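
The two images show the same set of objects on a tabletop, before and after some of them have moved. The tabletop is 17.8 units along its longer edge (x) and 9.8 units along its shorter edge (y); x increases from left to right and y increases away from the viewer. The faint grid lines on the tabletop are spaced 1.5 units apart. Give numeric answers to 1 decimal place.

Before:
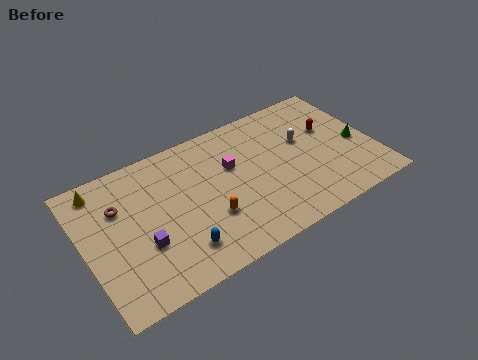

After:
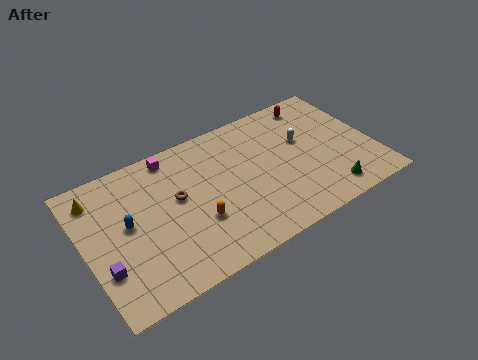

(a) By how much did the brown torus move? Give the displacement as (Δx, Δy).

(3.4, -1.1)

The brown torus was at about (2.3, 6.7) and moved to about (5.7, 5.6).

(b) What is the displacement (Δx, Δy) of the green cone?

(-2.3, -2.8)

The green cone was at about (16.8, 4.3) and moved to about (14.5, 1.5).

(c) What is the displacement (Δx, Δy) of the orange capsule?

(-0.7, 0.1)

The orange capsule was at about (7.3, 3.3) and moved to about (6.6, 3.4).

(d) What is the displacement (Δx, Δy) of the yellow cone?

(-0.3, -0.5)

The yellow cone was at about (1.4, 8.5) and moved to about (1.1, 8.0).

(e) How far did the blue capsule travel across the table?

4.2

The blue capsule moved from about (5.3, 2.1) to (2.6, 5.3), a distance of √(2.7² + 3.2²) ≈ 4.2.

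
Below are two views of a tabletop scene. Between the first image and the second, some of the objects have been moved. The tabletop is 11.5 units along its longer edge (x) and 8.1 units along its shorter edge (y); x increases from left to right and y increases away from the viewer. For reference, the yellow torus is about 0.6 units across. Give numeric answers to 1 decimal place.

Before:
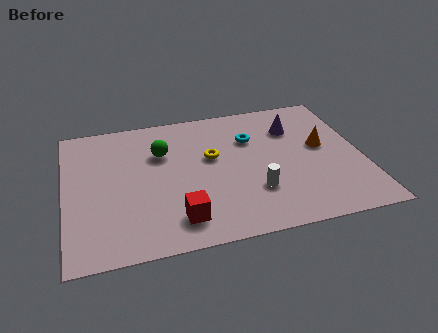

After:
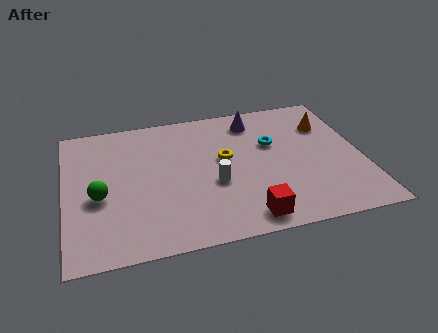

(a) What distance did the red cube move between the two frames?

2.6

The red cube was near (4.2, 1.5) before and (6.8, 1.0) after, so it travelled √(2.6² + 0.5²) ≈ 2.6 units.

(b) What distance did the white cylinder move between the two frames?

1.7

The white cylinder was near (7.2, 2.4) before and (5.7, 3.2) after, so it travelled √(1.5² + 0.8²) ≈ 1.7 units.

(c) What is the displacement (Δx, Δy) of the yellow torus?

(0.5, -0.2)

From the two frames, the yellow torus sits at roughly (5.7, 4.8) before and (6.2, 4.6) after.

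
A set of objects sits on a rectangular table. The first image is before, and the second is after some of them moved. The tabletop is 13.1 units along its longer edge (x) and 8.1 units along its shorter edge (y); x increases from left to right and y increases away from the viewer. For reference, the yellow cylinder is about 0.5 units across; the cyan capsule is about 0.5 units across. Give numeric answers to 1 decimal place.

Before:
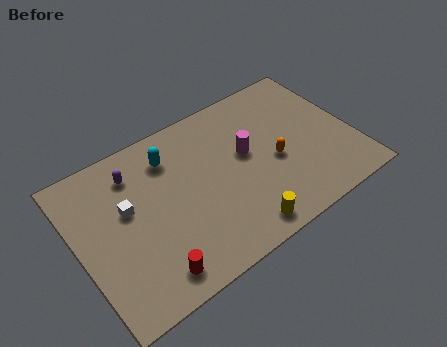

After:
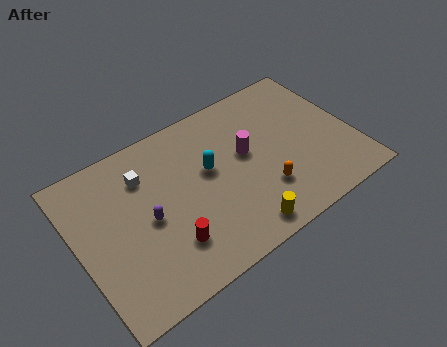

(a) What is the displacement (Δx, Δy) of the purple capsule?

(0.2, -2.6)

From the two frames, the purple capsule sits at roughly (3.0, 6.4) before and (3.2, 3.8) after.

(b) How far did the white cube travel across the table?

1.6

The white cube moved from about (2.4, 4.8) to (3.4, 6.0), a distance of √(1.0² + 1.2²) ≈ 1.6.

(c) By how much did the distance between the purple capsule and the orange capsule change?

-1.4

Before: roughly 6.9 units apart; after: 5.5. That's 1.4 units closer together.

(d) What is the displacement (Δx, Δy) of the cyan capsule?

(1.6, -1.6)

The cyan capsule was at about (4.7, 6.3) and moved to about (6.3, 4.7).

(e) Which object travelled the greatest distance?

the purple capsule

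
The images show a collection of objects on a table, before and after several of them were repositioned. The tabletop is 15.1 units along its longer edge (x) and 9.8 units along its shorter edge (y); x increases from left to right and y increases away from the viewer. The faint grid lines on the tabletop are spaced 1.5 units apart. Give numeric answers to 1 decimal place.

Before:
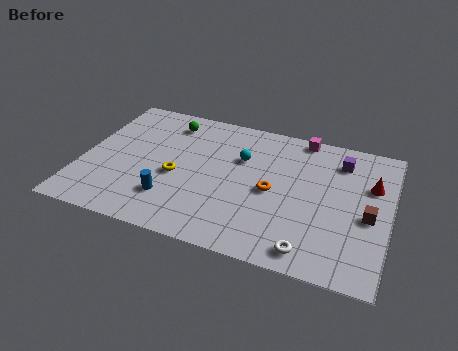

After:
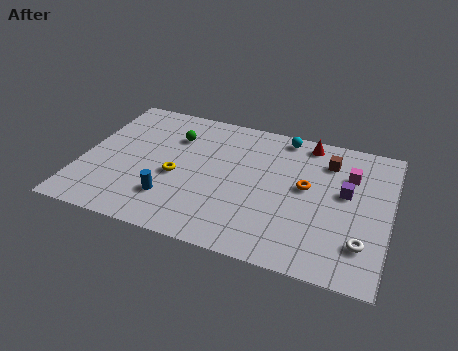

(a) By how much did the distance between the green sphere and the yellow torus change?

-1.1

Before: roughly 4.0 units apart; after: 2.9. That's 1.1 units closer together.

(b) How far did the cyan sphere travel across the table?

3.0

The cyan sphere moved from about (7.7, 6.5) to (9.6, 8.8), a distance of √(1.9² + 2.3²) ≈ 3.0.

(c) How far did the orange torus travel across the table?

1.8

The orange torus was near (9.4, 4.6) before and (11.0, 5.4) after, so it travelled √(1.6² + 0.8²) ≈ 1.8 units.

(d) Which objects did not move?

the yellow torus and the blue cylinder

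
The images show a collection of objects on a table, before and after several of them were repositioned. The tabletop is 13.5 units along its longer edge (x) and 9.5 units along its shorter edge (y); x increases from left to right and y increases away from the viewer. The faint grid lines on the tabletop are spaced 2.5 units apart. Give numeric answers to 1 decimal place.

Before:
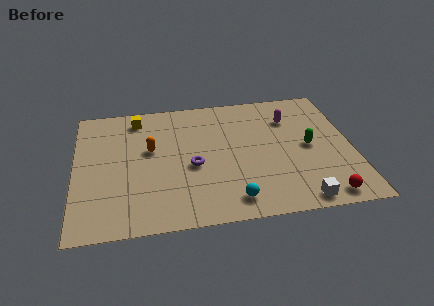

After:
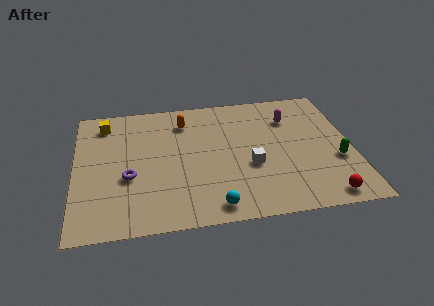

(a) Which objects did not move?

the red sphere and the magenta capsule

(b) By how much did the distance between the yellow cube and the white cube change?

-2.3

Before: roughly 10.5 units apart; after: 8.2. That's 2.3 units closer together.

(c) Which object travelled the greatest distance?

the white cube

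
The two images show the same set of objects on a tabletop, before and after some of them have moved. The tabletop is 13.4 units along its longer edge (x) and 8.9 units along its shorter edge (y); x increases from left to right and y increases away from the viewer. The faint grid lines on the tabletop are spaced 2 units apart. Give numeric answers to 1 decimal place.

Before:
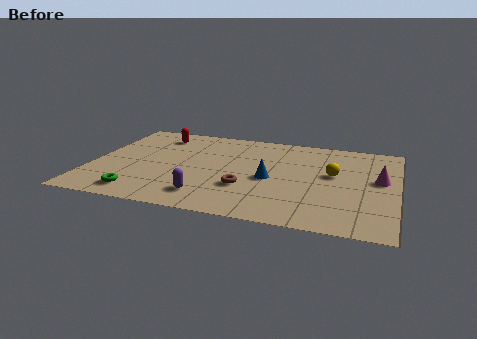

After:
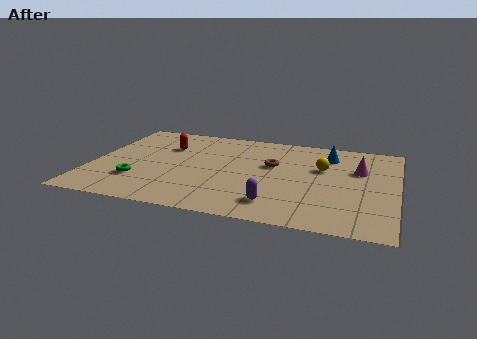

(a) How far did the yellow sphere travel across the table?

0.7

From (10.6, 5.1) to (10.1, 5.6), the yellow sphere covered √(0.5² + 0.5²) ≈ 0.7 units.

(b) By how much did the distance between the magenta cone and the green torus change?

-0.8

Before: roughly 10.9 units apart; after: 10.1. That's 0.8 units closer together.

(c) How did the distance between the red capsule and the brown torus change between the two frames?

-1.3

The distance was about 6.2 in the first image and 4.9 in the second, so they moved 1.3 units closer together.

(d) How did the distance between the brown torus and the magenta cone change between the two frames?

-2.3

Before: roughly 6.1 units apart; after: 3.8. That's 2.3 units closer together.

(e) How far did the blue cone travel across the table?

3.8

The blue cone moved from about (7.9, 4.0) to (10.3, 7.0), a distance of √(2.4² + 3.0²) ≈ 3.8.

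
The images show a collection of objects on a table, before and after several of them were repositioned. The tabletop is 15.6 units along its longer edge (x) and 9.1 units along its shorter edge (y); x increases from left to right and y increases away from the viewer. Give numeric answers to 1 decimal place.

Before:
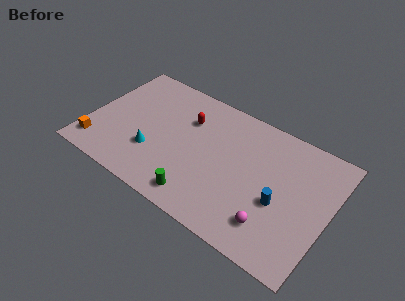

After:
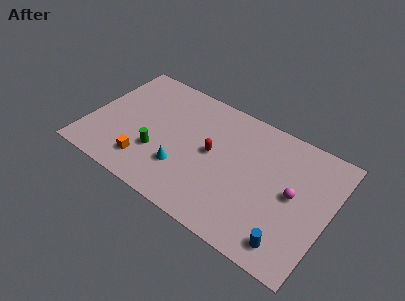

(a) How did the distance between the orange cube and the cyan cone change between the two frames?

-1.3

They were about 3.7 units apart before and 2.4 after — 1.3 units closer together.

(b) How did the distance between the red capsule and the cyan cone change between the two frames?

-1.3

They were about 3.9 units apart before and 2.6 after — 1.3 units closer together.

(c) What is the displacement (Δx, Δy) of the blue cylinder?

(1.0, -2.3)

The blue cylinder started near (12.6, 3.7) and ended near (13.6, 1.4).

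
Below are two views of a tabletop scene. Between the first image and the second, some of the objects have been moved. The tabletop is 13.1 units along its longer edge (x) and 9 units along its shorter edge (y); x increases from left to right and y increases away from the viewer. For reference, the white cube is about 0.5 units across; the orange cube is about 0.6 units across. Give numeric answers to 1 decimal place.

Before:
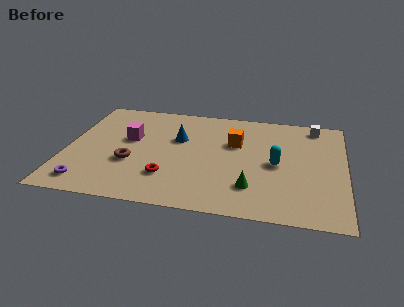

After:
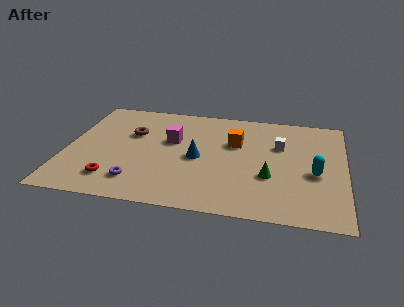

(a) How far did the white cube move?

2.6

The white cube moved from about (11.6, 7.9) to (10.0, 5.9), a distance of √(1.6² + 2.0²) ≈ 2.6.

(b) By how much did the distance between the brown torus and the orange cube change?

-0.5

Before: roughly 5.4 units apart; after: 4.9. That's 0.5 units closer together.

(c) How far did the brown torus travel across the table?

2.5

From (3.1, 3.3) to (3.0, 5.8), the brown torus covered √(0.1² + 2.5²) ≈ 2.5 units.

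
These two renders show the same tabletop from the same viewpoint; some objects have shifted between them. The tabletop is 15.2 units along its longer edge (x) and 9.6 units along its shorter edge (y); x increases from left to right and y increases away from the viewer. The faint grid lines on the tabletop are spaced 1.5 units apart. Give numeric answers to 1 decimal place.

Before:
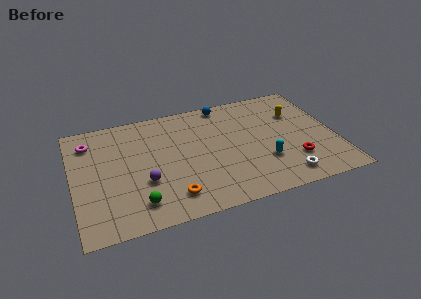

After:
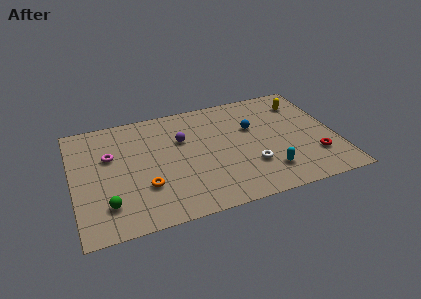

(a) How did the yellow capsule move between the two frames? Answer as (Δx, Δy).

(0.4, 0.9)

The yellow capsule started near (13.2, 6.6) and ended near (13.6, 7.5).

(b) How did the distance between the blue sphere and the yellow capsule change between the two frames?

-1.2

Before: roughly 4.6 units apart; after: 3.4. That's 1.2 units closer together.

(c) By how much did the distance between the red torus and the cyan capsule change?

+1.1

Before: roughly 1.7 units apart; after: 2.8. That's 1.1 units further apart.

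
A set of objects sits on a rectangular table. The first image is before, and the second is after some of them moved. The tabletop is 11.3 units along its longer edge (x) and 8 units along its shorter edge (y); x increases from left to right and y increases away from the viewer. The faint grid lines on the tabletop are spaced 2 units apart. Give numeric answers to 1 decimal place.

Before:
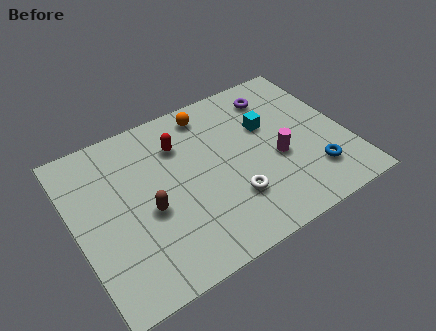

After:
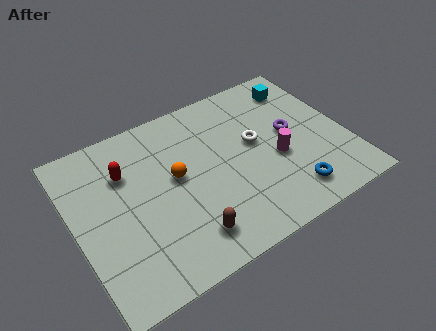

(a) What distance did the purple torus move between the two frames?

2.2

From (8.8, 6.5) to (9.1, 4.3), the purple torus covered √(0.3² + 2.2²) ≈ 2.2 units.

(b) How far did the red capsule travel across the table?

2.3

The red capsule moved from about (4.6, 5.9) to (2.3, 5.6), a distance of √(2.3² + 0.3²) ≈ 2.3.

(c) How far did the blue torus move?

1.2

From (9.6, 1.9) to (8.5, 1.4), the blue torus covered √(1.1² + 0.5²) ≈ 1.2 units.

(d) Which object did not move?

the magenta cylinder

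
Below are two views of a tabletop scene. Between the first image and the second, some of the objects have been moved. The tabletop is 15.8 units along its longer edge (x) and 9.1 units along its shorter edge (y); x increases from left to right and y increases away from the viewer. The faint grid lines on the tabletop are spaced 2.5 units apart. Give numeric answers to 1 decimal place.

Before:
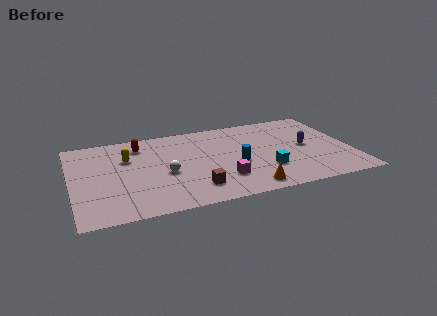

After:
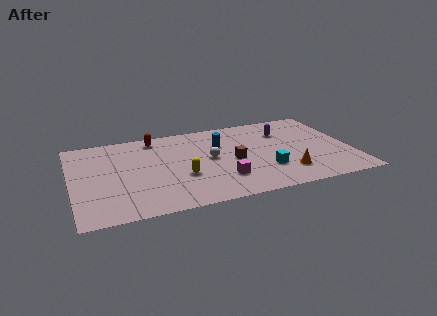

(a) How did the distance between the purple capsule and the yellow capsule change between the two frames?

-3.3

The distance was about 10.2 in the first image and 6.9 in the second, so they moved 3.3 units closer together.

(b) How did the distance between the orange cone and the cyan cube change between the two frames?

-0.7

Before: roughly 2.0 units apart; after: 1.3. That's 0.7 units closer together.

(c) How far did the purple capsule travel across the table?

2.3

The purple capsule was near (13.3, 4.6) before and (12.2, 6.6) after, so it travelled √(1.1² + 2.0²) ≈ 2.3 units.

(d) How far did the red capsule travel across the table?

1.1

The red capsule was near (4.0, 7.3) before and (4.9, 7.9) after, so it travelled √(0.9² + 0.6²) ≈ 1.1 units.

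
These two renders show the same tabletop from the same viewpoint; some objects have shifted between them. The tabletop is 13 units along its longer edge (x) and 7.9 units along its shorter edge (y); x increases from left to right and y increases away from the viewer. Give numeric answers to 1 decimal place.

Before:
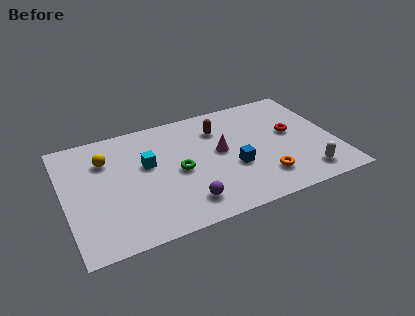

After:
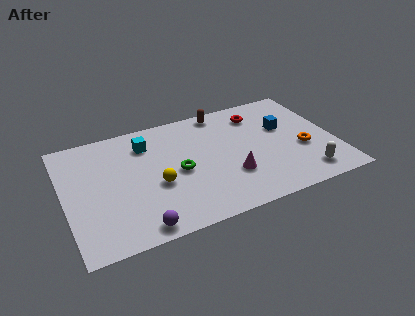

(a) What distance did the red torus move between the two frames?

2.4

The red torus was near (11.0, 4.4) before and (9.6, 6.3) after, so it travelled √(1.4² + 1.9²) ≈ 2.4 units.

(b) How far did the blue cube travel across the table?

3.3

The blue cube moved from about (8.0, 3.0) to (10.7, 4.9), a distance of √(2.7² + 1.9²) ≈ 3.3.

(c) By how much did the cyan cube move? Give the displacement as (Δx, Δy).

(0.1, 1.4)

The cyan cube was at about (4.0, 4.7) and moved to about (4.1, 6.1).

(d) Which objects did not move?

the white capsule and the green torus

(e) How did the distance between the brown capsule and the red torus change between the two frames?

-1.8

The distance was about 3.7 in the first image and 1.9 in the second, so they moved 1.8 units closer together.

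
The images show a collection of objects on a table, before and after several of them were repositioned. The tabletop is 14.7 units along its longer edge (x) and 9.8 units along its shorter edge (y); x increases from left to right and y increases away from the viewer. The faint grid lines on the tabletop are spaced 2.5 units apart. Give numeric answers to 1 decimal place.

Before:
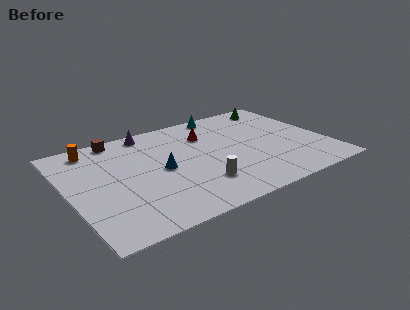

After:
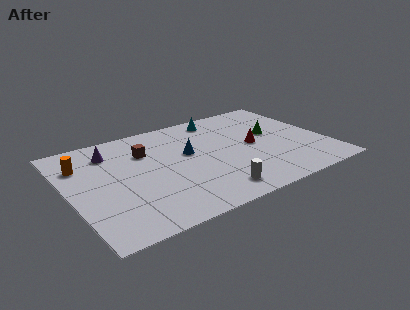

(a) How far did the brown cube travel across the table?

2.4

The brown cube moved from about (3.3, 8.9) to (4.6, 6.9), a distance of √(1.3² + 2.0²) ≈ 2.4.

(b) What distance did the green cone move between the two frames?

3.0

The green cone moved from about (12.8, 8.5) to (11.9, 5.6), a distance of √(0.9² + 2.9²) ≈ 3.0.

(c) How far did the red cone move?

3.3

The red cone was near (8.2, 7.1) before and (10.6, 4.9) after, so it travelled √(2.4² + 2.2²) ≈ 3.3 units.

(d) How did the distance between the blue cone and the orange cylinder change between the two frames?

+1.1

They were about 5.0 units apart before and 6.1 after — 1.1 units further apart.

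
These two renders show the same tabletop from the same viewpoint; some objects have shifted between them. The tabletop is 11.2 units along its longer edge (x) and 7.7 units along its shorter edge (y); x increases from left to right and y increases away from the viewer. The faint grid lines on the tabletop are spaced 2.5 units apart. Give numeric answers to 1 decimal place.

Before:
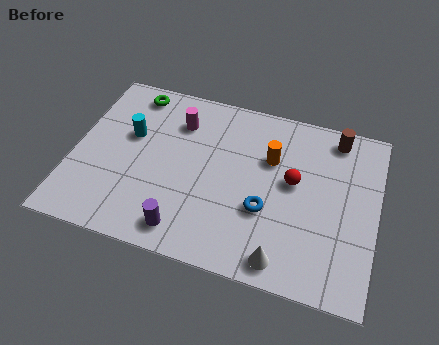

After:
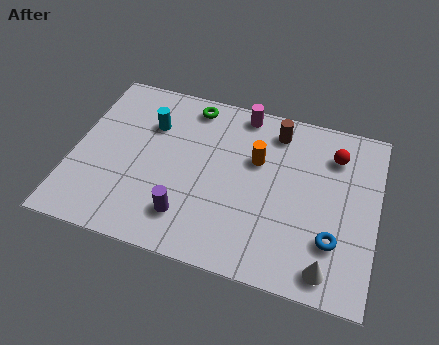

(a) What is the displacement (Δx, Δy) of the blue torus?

(2.5, -0.6)

From the two frames, the blue torus sits at roughly (7.2, 2.8) before and (9.7, 2.2) after.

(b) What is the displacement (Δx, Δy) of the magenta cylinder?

(2.3, 1.1)

From the two frames, the magenta cylinder sits at roughly (3.7, 5.8) before and (6.0, 6.9) after.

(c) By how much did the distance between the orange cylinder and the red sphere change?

+1.8

The distance was about 1.2 in the first image and 3.0 in the second, so they moved 1.8 units further apart.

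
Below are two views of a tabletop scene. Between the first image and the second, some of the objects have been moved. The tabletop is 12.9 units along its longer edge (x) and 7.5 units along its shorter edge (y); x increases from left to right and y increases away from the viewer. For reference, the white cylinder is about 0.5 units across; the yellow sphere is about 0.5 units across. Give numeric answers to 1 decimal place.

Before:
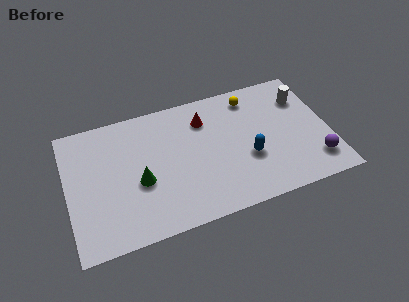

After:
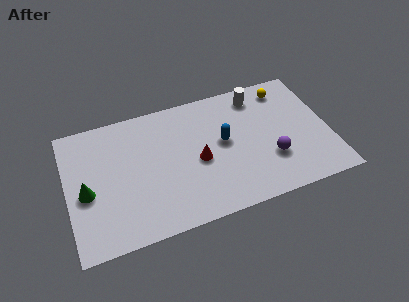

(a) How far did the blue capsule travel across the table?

1.7

From (8.8, 2.8) to (7.7, 4.1), the blue capsule covered √(1.1² + 1.3²) ≈ 1.7 units.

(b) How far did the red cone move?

2.4

From (6.9, 5.7) to (6.4, 3.4), the red cone covered √(0.5² + 2.3²) ≈ 2.4 units.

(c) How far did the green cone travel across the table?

2.6

From (3.5, 3.1) to (0.9, 3.3), the green cone covered √(2.6² + 0.2²) ≈ 2.6 units.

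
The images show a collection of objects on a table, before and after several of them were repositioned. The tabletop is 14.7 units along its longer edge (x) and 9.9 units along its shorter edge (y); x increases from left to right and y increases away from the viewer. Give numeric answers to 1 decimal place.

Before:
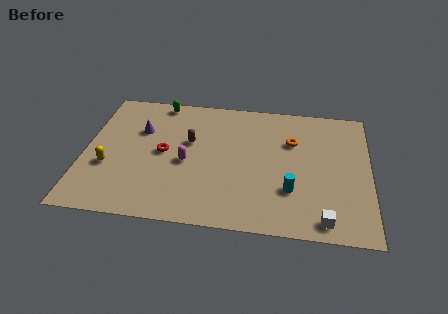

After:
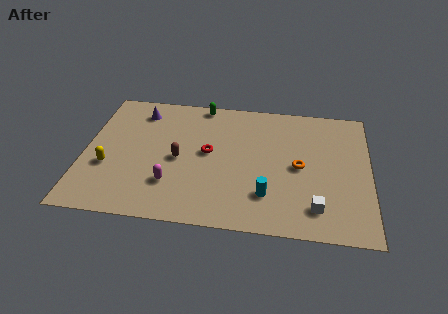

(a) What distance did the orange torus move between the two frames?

1.9

From (10.7, 6.7) to (11.1, 4.8), the orange torus covered √(0.4² + 1.9²) ≈ 1.9 units.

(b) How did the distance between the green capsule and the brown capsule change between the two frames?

+1.2

Before: roughly 3.4 units apart; after: 4.6. That's 1.2 units further apart.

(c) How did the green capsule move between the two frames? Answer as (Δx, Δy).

(2.2, 0.1)

From the two frames, the green capsule sits at roughly (3.7, 9.0) before and (5.9, 9.1) after.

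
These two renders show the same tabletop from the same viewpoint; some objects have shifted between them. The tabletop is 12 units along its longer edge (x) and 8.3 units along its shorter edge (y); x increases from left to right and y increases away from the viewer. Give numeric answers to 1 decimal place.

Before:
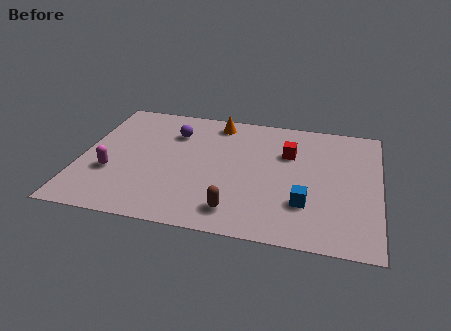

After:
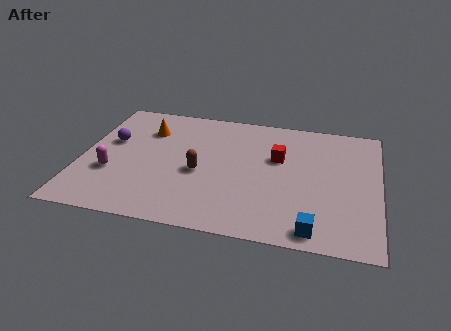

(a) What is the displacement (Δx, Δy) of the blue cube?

(0.4, -1.5)

The blue cube was at about (9.1, 2.4) and moved to about (9.5, 0.9).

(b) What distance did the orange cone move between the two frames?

3.0

From (5.3, 7.2) to (2.5, 6.1), the orange cone covered √(2.8² + 1.1²) ≈ 3.0 units.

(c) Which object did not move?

the magenta capsule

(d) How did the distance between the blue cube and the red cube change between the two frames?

+1.3

They were about 3.3 units apart before and 4.6 after — 1.3 units further apart.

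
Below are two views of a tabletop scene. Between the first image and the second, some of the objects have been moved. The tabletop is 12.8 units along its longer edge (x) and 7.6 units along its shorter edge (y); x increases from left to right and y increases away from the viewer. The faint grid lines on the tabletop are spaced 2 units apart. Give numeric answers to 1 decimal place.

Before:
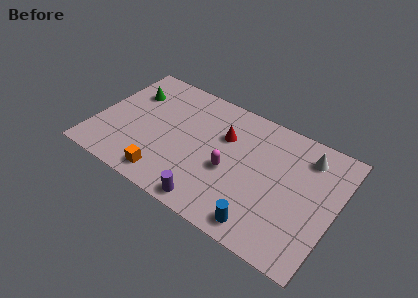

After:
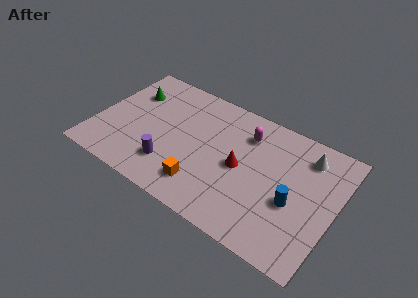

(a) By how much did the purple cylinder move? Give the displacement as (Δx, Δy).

(-2.4, 1.1)

From the two frames, the purple cylinder sits at roughly (6.7, 0.8) before and (4.3, 1.9) after.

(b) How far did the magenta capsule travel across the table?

2.6

The magenta capsule moved from about (7.3, 3.2) to (7.8, 5.8), a distance of √(0.5² + 2.6²) ≈ 2.6.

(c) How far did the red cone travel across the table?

1.8

The red cone moved from about (6.7, 5.1) to (7.8, 3.7), a distance of √(1.1² + 1.4²) ≈ 1.8.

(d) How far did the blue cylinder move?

2.5

The blue cylinder was near (9.4, 1.0) before and (10.7, 3.1) after, so it travelled √(1.3² + 2.1²) ≈ 2.5 units.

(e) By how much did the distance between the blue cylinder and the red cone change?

-1.9

Before: roughly 4.9 units apart; after: 3.0. That's 1.9 units closer together.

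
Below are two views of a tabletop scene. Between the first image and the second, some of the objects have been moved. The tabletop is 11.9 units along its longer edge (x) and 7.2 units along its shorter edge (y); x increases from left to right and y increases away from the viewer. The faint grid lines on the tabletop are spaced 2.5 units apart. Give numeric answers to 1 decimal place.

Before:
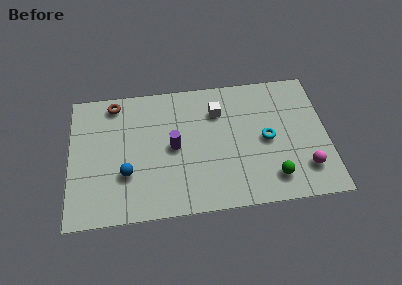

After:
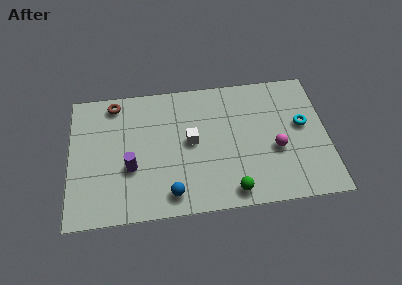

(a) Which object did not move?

the brown torus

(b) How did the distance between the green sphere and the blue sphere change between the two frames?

-4.0

Before: roughly 6.8 units apart; after: 2.8. That's 4.0 units closer together.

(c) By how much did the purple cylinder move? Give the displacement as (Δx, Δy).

(-2.0, -0.9)

The purple cylinder was at about (4.8, 3.6) and moved to about (2.8, 2.7).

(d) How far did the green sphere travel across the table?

2.0

The green sphere moved from about (9.3, 1.4) to (7.4, 0.9), a distance of √(1.9² + 0.5²) ≈ 2.0.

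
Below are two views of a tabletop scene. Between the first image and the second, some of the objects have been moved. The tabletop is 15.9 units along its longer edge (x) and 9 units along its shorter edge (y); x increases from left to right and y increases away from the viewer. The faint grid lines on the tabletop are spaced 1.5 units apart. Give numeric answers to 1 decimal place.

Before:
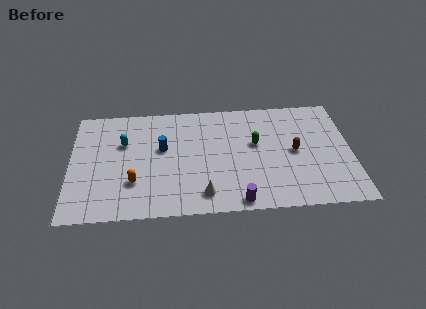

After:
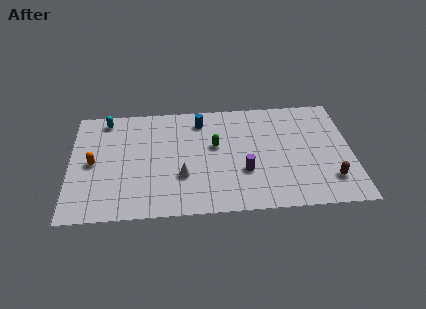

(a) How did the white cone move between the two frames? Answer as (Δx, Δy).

(-1.2, 1.5)

The white cone started near (7.5, 1.5) and ended near (6.3, 3.0).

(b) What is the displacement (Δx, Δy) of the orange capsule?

(-2.3, 1.7)

From the two frames, the orange capsule sits at roughly (3.6, 2.7) before and (1.3, 4.4) after.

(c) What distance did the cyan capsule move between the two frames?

2.2

The cyan capsule moved from about (3.0, 5.9) to (2.0, 7.9), a distance of √(1.0² + 2.0²) ≈ 2.2.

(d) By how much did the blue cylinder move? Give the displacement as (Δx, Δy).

(2.2, 2.1)

The blue cylinder was at about (5.2, 5.3) and moved to about (7.4, 7.4).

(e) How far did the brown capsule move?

3.1

The brown capsule was near (12.7, 4.5) before and (14.6, 2.1) after, so it travelled √(1.9² + 2.4²) ≈ 3.1 units.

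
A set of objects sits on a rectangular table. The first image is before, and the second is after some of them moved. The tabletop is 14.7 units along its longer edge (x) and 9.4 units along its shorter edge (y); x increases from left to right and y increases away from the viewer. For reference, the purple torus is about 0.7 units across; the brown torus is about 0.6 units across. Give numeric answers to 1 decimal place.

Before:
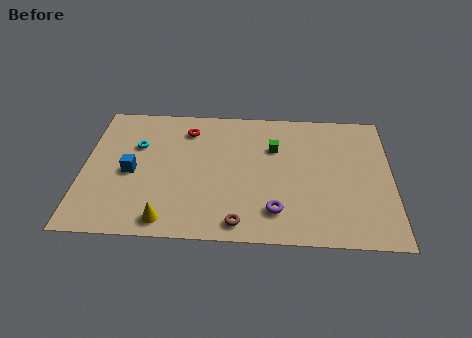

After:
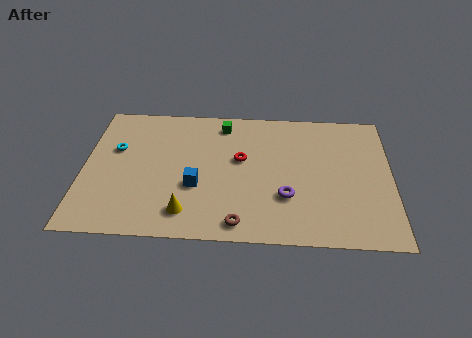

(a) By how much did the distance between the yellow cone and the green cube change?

-0.8

They were about 7.3 units apart before and 6.5 after — 0.8 units closer together.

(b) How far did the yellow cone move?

1.1

From (4.1, 1.1) to (5.0, 1.7), the yellow cone covered √(0.9² + 0.6²) ≈ 1.1 units.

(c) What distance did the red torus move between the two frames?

3.3

The red torus was near (4.9, 7.5) before and (7.5, 5.5) after, so it travelled √(2.6² + 2.0²) ≈ 3.3 units.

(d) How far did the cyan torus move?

1.0

The cyan torus moved from about (2.5, 6.2) to (1.5, 5.9), a distance of √(1.0² + 0.3²) ≈ 1.0.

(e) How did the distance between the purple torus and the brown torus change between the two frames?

+1.0

They were about 1.9 units apart before and 2.9 after — 1.0 units further apart.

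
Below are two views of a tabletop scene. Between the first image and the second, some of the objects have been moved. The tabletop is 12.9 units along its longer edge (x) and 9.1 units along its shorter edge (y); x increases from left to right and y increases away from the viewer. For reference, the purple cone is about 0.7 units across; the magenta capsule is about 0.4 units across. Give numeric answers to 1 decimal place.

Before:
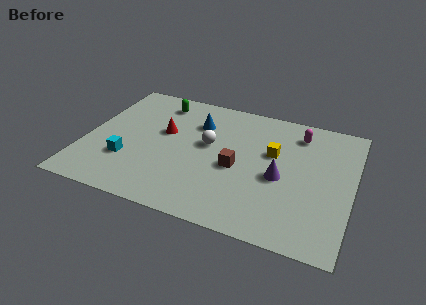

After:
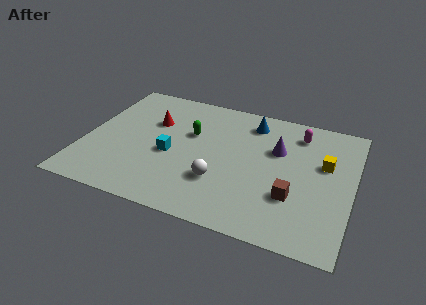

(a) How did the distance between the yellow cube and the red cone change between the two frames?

+3.1

They were about 5.3 units apart before and 8.4 after — 3.1 units further apart.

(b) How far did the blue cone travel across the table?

2.8

The blue cone was near (5.2, 6.6) before and (7.8, 7.5) after, so it travelled √(2.6² + 0.9²) ≈ 2.8 units.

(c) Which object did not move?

the magenta capsule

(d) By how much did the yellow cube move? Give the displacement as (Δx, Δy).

(2.5, 0.0)

The yellow cube started near (9.0, 5.6) and ended near (11.5, 5.6).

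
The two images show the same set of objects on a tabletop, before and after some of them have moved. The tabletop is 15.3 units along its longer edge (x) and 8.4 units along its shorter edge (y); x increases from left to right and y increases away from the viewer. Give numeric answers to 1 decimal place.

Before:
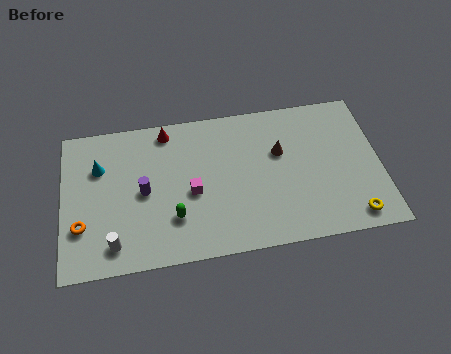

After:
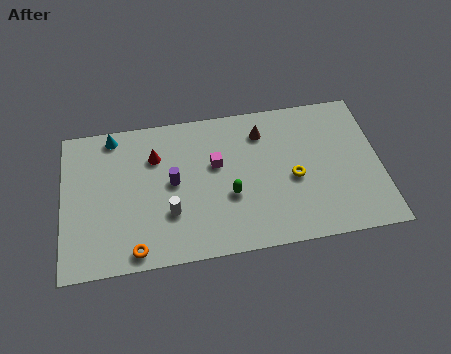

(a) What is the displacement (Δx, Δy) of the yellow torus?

(-2.7, 2.6)

From the two frames, the yellow torus sits at roughly (13.8, 1.1) before and (11.1, 3.7) after.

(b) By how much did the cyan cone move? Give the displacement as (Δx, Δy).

(0.7, 1.7)

The cyan cone was at about (1.8, 5.8) and moved to about (2.5, 7.5).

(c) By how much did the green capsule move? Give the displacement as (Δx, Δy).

(2.7, 0.8)

The green capsule was at about (5.3, 2.4) and moved to about (8.0, 3.2).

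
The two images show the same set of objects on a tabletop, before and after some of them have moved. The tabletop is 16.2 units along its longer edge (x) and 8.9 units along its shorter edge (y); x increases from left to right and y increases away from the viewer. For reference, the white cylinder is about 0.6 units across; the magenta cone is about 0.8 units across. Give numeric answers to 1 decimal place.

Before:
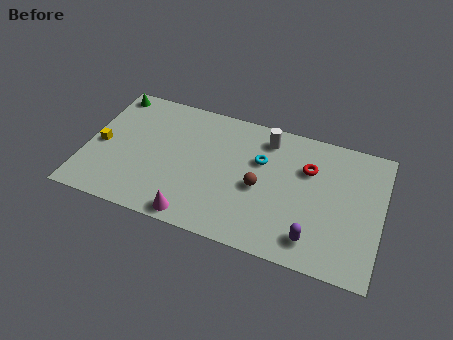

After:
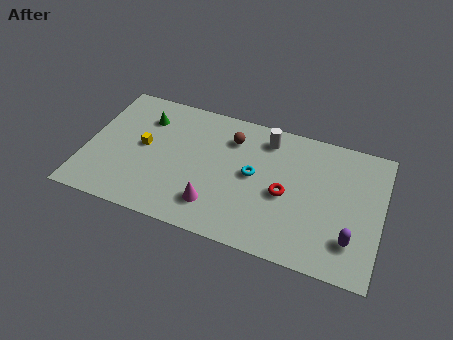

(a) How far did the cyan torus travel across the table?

1.1

From (9.5, 5.8) to (9.2, 4.7), the cyan torus covered √(0.3² + 1.1²) ≈ 1.1 units.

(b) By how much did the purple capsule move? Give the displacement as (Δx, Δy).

(2.0, 0.6)

The purple capsule was at about (12.7, 1.6) and moved to about (14.7, 2.2).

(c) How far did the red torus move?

2.4

From (12.1, 6.1) to (11.0, 4.0), the red torus covered √(1.1² + 2.1²) ≈ 2.4 units.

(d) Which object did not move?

the white cylinder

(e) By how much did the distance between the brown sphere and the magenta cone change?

+0.3

The distance was about 4.5 in the first image and 4.8 in the second, so they moved 0.3 units further apart.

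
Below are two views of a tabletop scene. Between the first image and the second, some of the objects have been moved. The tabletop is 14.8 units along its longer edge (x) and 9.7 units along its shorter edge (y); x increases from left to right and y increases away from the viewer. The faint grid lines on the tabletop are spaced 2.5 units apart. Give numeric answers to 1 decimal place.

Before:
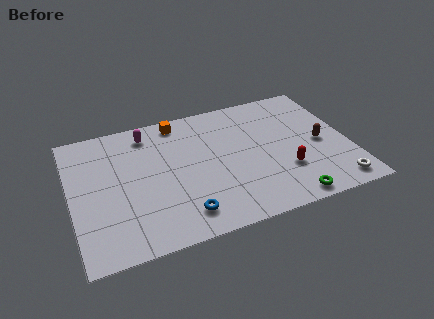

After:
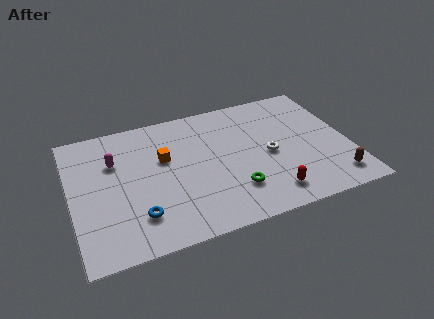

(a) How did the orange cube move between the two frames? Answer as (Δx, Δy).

(-1.0, -2.6)

The orange cube started near (6.0, 8.6) and ended near (5.0, 6.0).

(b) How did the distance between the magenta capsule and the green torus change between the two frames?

-2.7

The distance was about 10.0 in the first image and 7.3 in the second, so they moved 2.7 units closer together.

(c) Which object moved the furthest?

the white torus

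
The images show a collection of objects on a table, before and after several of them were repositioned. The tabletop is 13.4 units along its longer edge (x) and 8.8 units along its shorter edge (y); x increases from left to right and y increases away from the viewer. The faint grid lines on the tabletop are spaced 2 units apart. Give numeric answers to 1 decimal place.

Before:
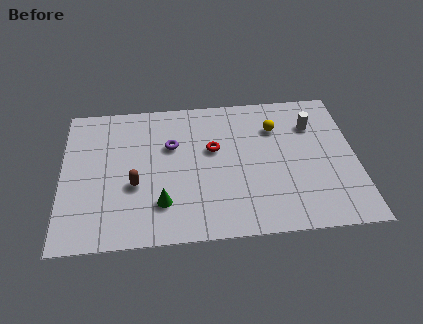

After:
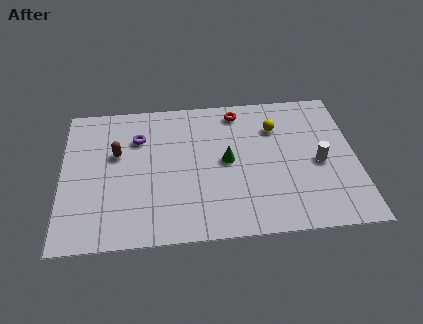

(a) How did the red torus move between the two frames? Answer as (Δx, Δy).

(1.2, 2.3)

The red torus was at about (6.9, 5.3) and moved to about (8.1, 7.6).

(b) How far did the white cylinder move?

2.4

From (11.5, 6.4) to (11.7, 4.0), the white cylinder covered √(0.2² + 2.4²) ≈ 2.4 units.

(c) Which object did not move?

the yellow sphere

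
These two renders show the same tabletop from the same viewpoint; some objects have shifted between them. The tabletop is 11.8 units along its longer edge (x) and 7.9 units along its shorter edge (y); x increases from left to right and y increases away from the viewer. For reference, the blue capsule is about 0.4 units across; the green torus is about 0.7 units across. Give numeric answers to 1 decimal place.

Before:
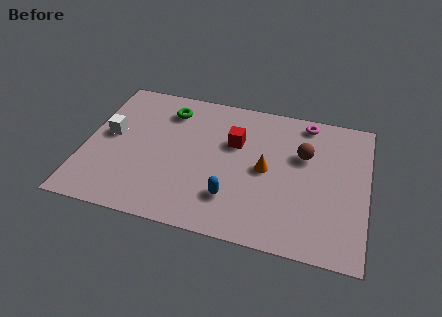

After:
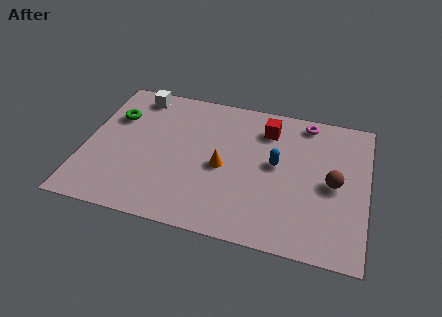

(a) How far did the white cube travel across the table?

2.8

The white cube moved from about (1.0, 4.3) to (1.9, 6.9), a distance of √(0.9² + 2.6²) ≈ 2.8.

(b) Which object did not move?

the magenta torus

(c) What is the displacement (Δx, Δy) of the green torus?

(-2.2, -0.9)

The green torus started near (3.3, 6.3) and ended near (1.1, 5.4).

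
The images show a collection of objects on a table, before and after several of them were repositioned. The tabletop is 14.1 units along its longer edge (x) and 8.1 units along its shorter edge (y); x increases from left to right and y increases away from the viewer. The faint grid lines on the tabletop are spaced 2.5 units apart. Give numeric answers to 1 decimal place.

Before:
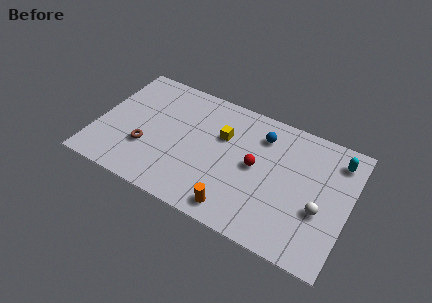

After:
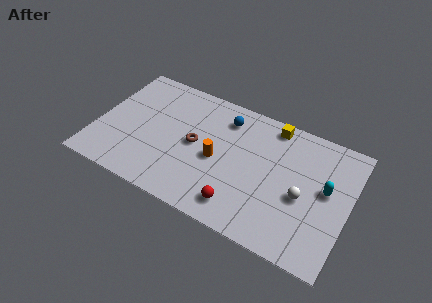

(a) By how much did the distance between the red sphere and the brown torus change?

-2.2

They were about 6.2 units apart before and 4.0 after — 2.2 units closer together.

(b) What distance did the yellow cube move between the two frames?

3.2

From (6.9, 5.3) to (9.5, 7.2), the yellow cube covered √(2.6² + 1.9²) ≈ 3.2 units.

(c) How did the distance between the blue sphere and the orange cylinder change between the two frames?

-2.5

The distance was about 5.3 in the first image and 2.8 in the second, so they moved 2.5 units closer together.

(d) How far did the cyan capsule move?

2.1

From (13.2, 6.6) to (12.8, 4.5), the cyan capsule covered √(0.4² + 2.1²) ≈ 2.1 units.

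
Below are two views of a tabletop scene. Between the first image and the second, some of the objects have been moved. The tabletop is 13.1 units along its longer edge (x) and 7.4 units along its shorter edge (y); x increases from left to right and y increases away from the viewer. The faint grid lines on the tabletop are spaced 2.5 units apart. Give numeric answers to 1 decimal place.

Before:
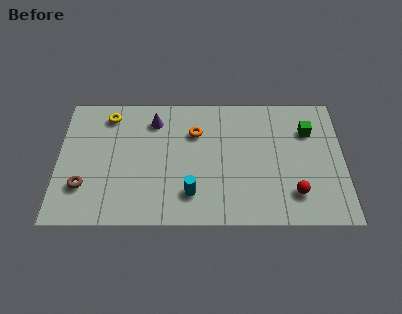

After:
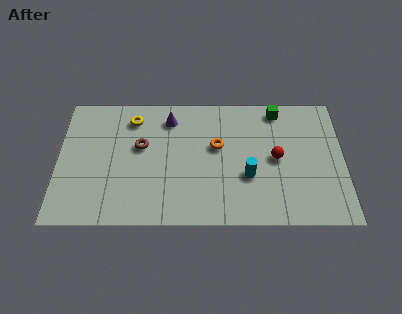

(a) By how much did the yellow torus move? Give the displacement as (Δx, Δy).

(1.1, -0.2)

The yellow torus was at about (2.3, 6.2) and moved to about (3.4, 6.0).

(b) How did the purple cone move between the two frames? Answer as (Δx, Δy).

(0.7, 0.1)

From the two frames, the purple cone sits at roughly (4.4, 5.9) before and (5.1, 6.0) after.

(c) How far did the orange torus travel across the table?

1.3

The orange torus was near (6.3, 5.2) before and (7.3, 4.4) after, so it travelled √(1.0² + 0.8²) ≈ 1.3 units.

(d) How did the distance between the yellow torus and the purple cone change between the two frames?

-0.4

The distance was about 2.1 in the first image and 1.7 in the second, so they moved 0.4 units closer together.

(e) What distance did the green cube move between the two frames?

1.8

The green cube was near (11.5, 5.3) before and (10.1, 6.5) after, so it travelled √(1.4² + 1.2²) ≈ 1.8 units.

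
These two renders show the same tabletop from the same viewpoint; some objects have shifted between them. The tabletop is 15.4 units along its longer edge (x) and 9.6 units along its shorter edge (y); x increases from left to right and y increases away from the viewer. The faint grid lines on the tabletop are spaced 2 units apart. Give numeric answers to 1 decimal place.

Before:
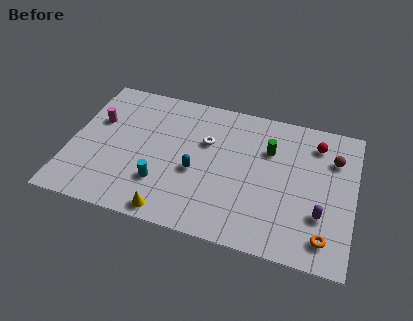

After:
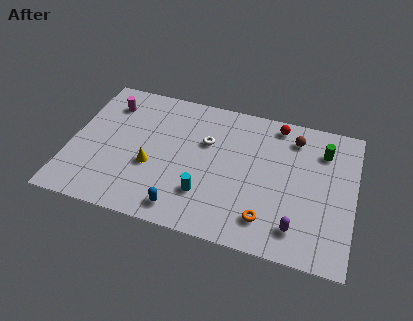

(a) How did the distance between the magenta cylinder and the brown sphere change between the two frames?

-2.7

They were about 12.9 units apart before and 10.2 after — 2.7 units closer together.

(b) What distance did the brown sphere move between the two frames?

2.4

The brown sphere moved from about (14.2, 6.9) to (12.0, 7.8), a distance of √(2.2² + 0.9²) ≈ 2.4.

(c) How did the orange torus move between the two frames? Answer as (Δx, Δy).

(-3.1, 0.3)

The orange torus was at about (14.0, 1.6) and moved to about (10.9, 1.9).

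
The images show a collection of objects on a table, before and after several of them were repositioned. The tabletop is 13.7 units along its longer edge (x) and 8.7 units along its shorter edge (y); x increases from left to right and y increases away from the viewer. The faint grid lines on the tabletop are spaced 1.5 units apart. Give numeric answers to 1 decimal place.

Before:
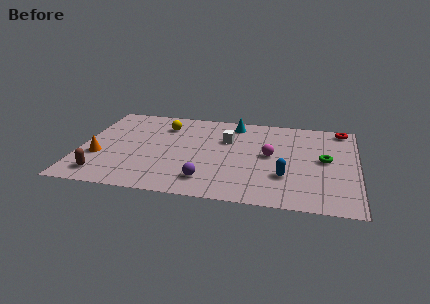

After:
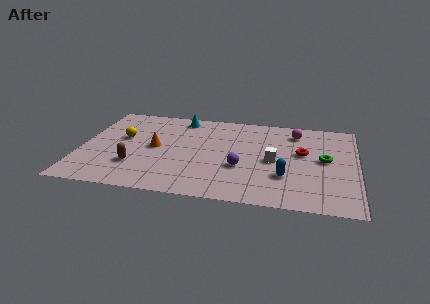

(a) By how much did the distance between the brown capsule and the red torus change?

-4.6

Before: roughly 13.2 units apart; after: 8.6. That's 4.6 units closer together.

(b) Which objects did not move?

the blue capsule and the green torus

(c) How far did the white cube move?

2.9

From (7.2, 5.8) to (9.6, 4.1), the white cube covered √(2.4² + 1.7²) ≈ 2.9 units.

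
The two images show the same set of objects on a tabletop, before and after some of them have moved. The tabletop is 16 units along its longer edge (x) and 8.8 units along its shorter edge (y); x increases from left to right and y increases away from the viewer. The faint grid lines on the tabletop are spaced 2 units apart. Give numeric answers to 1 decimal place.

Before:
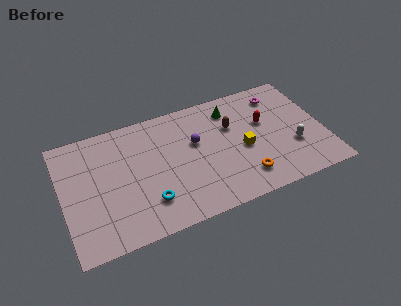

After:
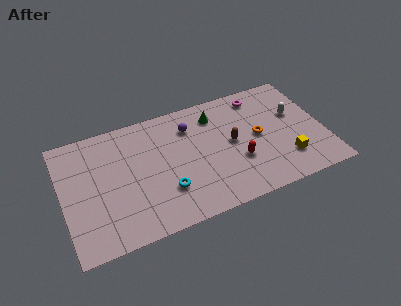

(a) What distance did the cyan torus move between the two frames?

1.2

The cyan torus was near (5.0, 2.2) before and (6.1, 2.6) after, so it travelled √(1.1² + 0.4²) ≈ 1.2 units.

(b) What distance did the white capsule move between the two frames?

2.4

The white capsule moved from about (14.0, 3.0) to (14.4, 5.4), a distance of √(0.4² + 2.4²) ≈ 2.4.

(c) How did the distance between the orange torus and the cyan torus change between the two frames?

+0.4

Before: roughly 5.8 units apart; after: 6.2. That's 0.4 units further apart.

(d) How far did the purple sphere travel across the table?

1.3

The purple sphere was near (8.2, 5.4) before and (8.0, 6.7) after, so it travelled √(0.2² + 1.3²) ≈ 1.3 units.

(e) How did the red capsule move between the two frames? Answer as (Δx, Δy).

(-1.9, -2.3)

The red capsule started near (12.5, 5.4) and ended near (10.6, 3.1).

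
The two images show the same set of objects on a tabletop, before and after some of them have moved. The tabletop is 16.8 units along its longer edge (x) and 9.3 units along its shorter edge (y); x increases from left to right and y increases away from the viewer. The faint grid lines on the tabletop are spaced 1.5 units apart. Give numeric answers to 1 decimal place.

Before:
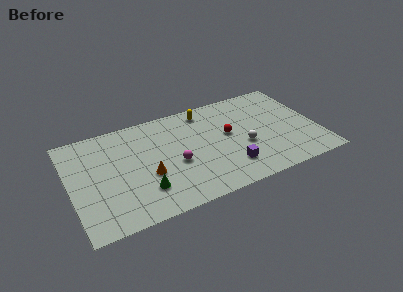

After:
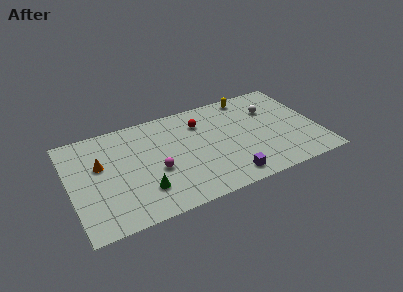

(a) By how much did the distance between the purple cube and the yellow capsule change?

+1.5

The distance was about 5.9 in the first image and 7.4 in the second, so they moved 1.5 units further apart.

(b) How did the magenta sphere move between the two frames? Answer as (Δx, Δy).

(-1.3, -0.1)

From the two frames, the magenta sphere sits at roughly (7.0, 3.9) before and (5.7, 3.8) after.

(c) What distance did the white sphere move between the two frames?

3.6

The white sphere moved from about (11.7, 3.7) to (13.9, 6.5), a distance of √(2.2² + 2.8²) ≈ 3.6.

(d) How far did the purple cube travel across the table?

0.9

From (10.5, 2.2) to (10.3, 1.3), the purple cube covered √(0.2² + 0.9²) ≈ 0.9 units.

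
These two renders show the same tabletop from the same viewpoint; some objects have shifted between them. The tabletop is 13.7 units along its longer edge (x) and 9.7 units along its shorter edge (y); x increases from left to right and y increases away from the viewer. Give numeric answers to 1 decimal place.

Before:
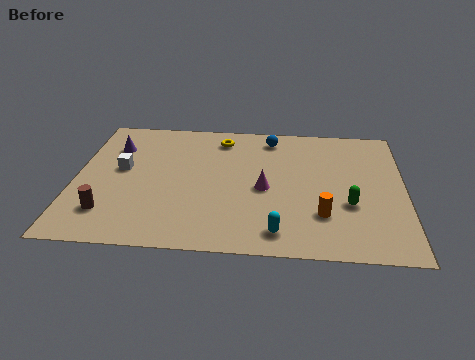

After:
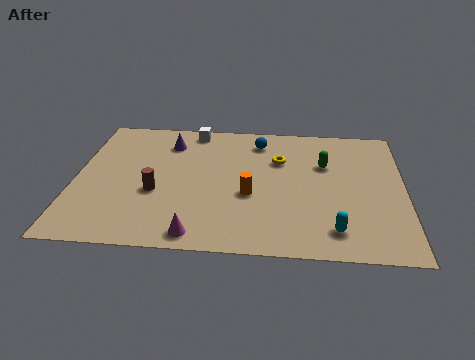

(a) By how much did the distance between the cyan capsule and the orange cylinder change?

+1.9

The distance was about 2.2 in the first image and 4.1 in the second, so they moved 1.9 units further apart.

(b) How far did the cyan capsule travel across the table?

2.3

The cyan capsule moved from about (8.5, 1.4) to (10.8, 1.7), a distance of √(2.3² + 0.3²) ≈ 2.3.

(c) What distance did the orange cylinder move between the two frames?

3.2

The orange cylinder moved from about (10.3, 2.7) to (7.3, 3.9), a distance of √(3.0² + 1.2²) ≈ 3.2.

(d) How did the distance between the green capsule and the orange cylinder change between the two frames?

+2.6

They were about 1.4 units apart before and 4.0 after — 2.6 units further apart.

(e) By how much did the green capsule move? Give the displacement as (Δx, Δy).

(-1.0, 2.9)

The green capsule started near (11.4, 3.5) and ended near (10.4, 6.4).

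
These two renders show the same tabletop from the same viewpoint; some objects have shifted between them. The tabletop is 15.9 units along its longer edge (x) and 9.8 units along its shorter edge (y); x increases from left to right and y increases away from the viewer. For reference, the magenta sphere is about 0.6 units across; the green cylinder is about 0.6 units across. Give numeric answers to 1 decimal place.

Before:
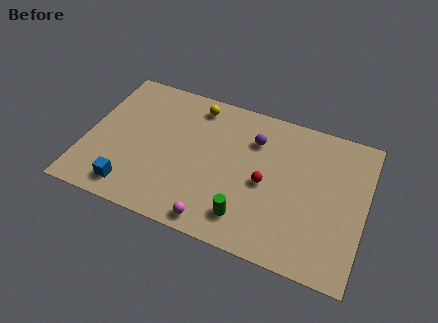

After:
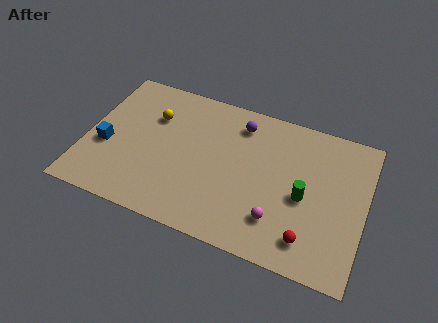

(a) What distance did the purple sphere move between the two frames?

1.2

The purple sphere moved from about (9.4, 7.2) to (8.5, 8.0), a distance of √(0.9² + 0.8²) ≈ 1.2.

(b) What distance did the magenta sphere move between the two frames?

3.7

The magenta sphere moved from about (7.8, 1.0) to (11.2, 2.4), a distance of √(3.4² + 1.4²) ≈ 3.7.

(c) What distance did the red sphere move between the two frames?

3.8

The red sphere moved from about (10.3, 4.5) to (13.0, 1.8), a distance of √(2.7² + 2.7²) ≈ 3.8.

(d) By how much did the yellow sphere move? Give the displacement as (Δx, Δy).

(-2.3, -1.6)

The yellow sphere started near (5.9, 8.4) and ended near (3.6, 6.8).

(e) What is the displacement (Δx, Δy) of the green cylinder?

(3.0, 2.5)

From the two frames, the green cylinder sits at roughly (9.5, 1.9) before and (12.5, 4.4) after.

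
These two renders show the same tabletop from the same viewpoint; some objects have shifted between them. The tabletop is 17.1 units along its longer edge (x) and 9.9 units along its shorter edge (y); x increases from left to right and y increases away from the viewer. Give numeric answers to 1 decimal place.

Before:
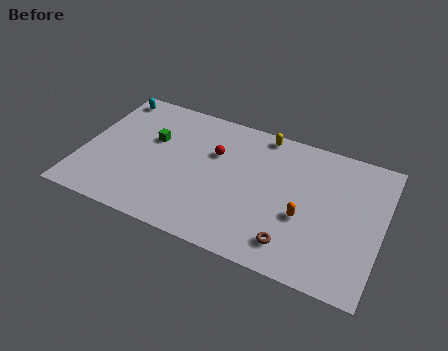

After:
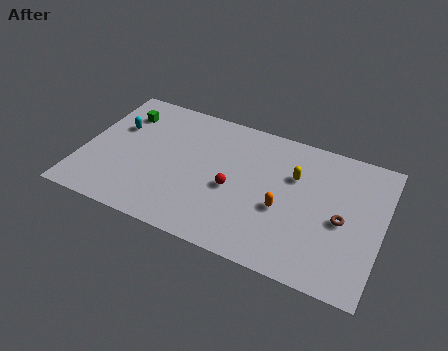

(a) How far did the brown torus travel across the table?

3.7

The brown torus moved from about (12.4, 1.8) to (14.9, 4.5), a distance of √(2.5² + 2.7²) ≈ 3.7.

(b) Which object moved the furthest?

the brown torus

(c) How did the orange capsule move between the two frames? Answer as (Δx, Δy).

(-1.2, 0.1)

The orange capsule was at about (12.8, 3.9) and moved to about (11.6, 4.0).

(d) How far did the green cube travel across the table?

2.4

From (3.8, 6.2) to (1.9, 7.6), the green cube covered √(1.9² + 1.4²) ≈ 2.4 units.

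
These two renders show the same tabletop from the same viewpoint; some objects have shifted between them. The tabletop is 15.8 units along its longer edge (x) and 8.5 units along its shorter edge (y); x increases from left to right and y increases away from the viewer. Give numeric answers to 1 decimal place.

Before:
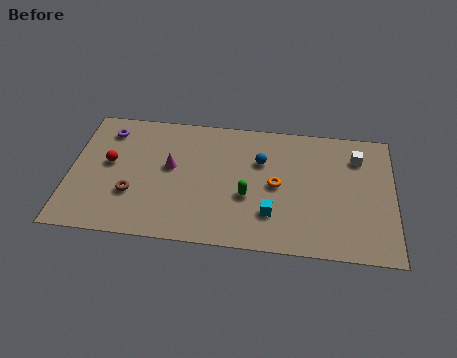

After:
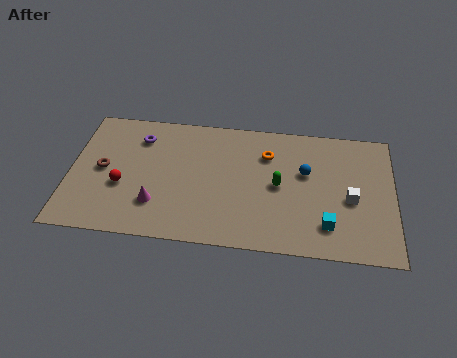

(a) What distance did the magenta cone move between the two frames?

2.6

The magenta cone moved from about (4.9, 4.8) to (4.3, 2.3), a distance of √(0.6² + 2.5²) ≈ 2.6.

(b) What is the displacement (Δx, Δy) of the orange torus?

(-0.5, 2.0)

The orange torus started near (10.1, 4.2) and ended near (9.6, 6.2).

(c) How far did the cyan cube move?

2.7

From (9.9, 2.3) to (12.6, 1.9), the cyan cube covered √(2.7² + 0.4²) ≈ 2.7 units.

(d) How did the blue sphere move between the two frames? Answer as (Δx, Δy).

(2.2, -0.5)

The blue sphere started near (9.3, 5.7) and ended near (11.5, 5.2).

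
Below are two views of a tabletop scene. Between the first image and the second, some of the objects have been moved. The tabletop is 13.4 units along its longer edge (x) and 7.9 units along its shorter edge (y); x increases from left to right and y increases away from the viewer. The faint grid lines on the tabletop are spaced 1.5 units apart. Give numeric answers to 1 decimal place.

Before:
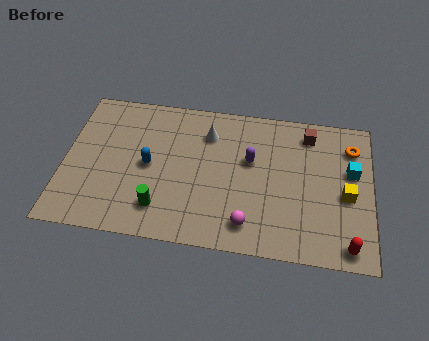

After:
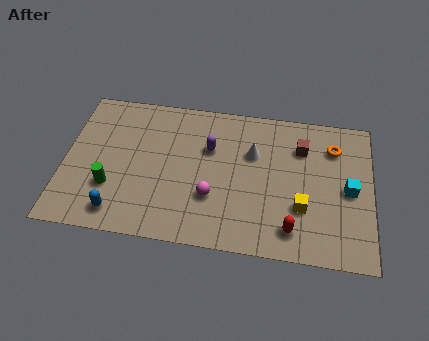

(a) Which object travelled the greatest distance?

the blue capsule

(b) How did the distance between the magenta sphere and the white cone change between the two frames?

-1.9

Before: roughly 5.0 units apart; after: 3.1. That's 1.9 units closer together.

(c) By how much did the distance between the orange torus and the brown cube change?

-0.6

They were about 2.0 units apart before and 1.4 after — 0.6 units closer together.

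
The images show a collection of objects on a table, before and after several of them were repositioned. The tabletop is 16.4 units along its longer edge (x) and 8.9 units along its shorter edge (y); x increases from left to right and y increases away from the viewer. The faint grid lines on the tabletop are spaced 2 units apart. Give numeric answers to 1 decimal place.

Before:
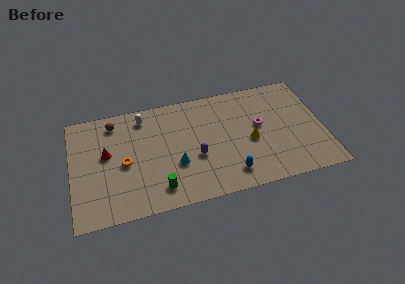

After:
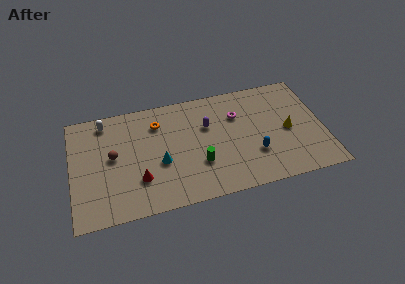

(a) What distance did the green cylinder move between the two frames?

3.0

From (5.5, 1.6) to (8.2, 2.9), the green cylinder covered √(2.7² + 1.3²) ≈ 3.0 units.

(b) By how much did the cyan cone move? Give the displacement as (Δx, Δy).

(-1.0, 0.4)

The cyan cone started near (6.7, 3.2) and ended near (5.7, 3.6).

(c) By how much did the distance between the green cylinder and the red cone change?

-0.8

Before: roughly 4.7 units apart; after: 3.9. That's 0.8 units closer together.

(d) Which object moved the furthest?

the orange torus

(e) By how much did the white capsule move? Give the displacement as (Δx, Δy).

(-2.5, 0.2)

The white capsule was at about (4.8, 7.5) and moved to about (2.3, 7.7).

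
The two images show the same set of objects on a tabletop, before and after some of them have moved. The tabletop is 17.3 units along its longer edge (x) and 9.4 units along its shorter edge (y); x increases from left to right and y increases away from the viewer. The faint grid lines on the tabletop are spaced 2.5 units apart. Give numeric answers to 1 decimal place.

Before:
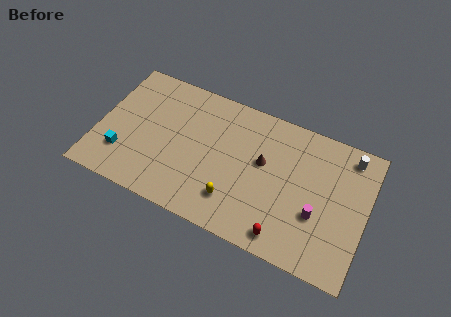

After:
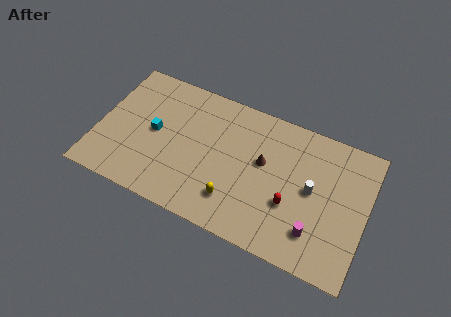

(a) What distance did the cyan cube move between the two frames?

2.9

The cyan cube was near (1.8, 2.5) before and (3.6, 4.8) after, so it travelled √(1.8² + 2.3²) ≈ 2.9 units.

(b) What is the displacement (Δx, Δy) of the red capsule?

(0.1, 2.2)

The red capsule was at about (12.5, 1.2) and moved to about (12.6, 3.4).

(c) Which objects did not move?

the yellow capsule and the brown cone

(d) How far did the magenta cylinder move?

1.2

The magenta cylinder moved from about (14.3, 3.4) to (14.3, 2.2), a distance of √(0.0² + 1.2²) ≈ 1.2.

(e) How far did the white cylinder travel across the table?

3.8

The white cylinder was near (15.9, 8.1) before and (13.8, 4.9) after, so it travelled √(2.1² + 3.2²) ≈ 3.8 units.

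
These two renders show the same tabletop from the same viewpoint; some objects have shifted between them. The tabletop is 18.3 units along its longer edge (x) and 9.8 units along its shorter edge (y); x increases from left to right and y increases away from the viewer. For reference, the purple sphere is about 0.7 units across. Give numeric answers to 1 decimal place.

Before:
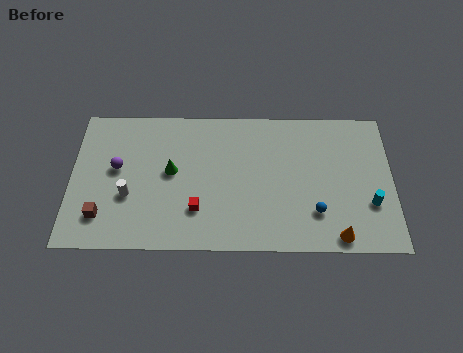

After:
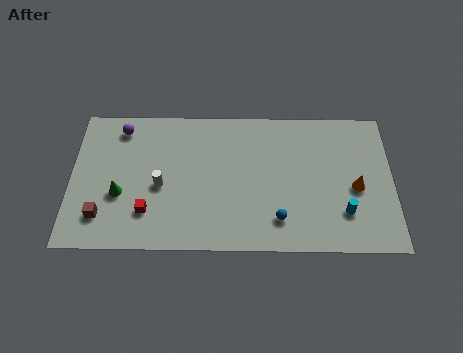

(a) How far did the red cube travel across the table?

2.8

The red cube moved from about (7.2, 2.7) to (4.4, 2.5), a distance of √(2.8² + 0.2²) ≈ 2.8.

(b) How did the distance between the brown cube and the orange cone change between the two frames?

+1.2

The distance was about 13.4 in the first image and 14.6 in the second, so they moved 1.2 units further apart.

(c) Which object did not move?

the brown cube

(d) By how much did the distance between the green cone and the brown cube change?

-3.2

The distance was about 5.0 in the first image and 1.8 in the second, so they moved 3.2 units closer together.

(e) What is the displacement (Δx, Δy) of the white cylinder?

(1.8, 0.7)

From the two frames, the white cylinder sits at roughly (3.3, 3.6) before and (5.1, 4.3) after.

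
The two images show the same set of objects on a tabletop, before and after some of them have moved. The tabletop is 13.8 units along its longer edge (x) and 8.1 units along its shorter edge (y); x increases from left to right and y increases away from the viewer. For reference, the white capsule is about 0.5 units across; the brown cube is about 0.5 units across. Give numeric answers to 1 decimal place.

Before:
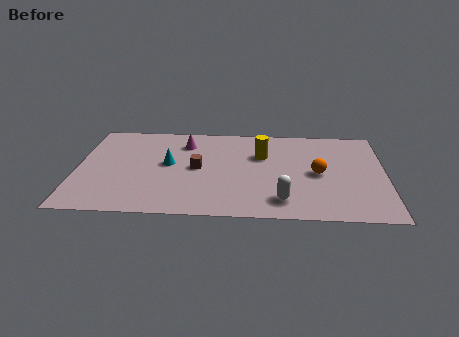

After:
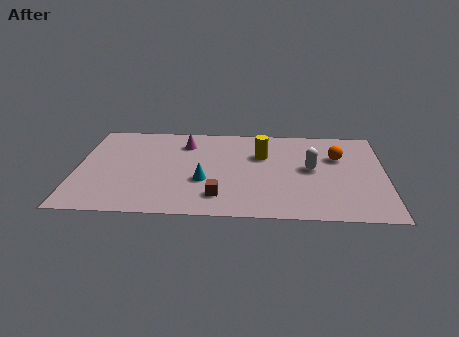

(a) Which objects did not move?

the yellow cylinder and the magenta cone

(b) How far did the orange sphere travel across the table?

1.7

From (10.8, 3.9) to (11.7, 5.4), the orange sphere covered √(0.9² + 1.5²) ≈ 1.7 units.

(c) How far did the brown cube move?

2.6

From (5.4, 4.1) to (6.4, 1.7), the brown cube covered √(1.0² + 2.4²) ≈ 2.6 units.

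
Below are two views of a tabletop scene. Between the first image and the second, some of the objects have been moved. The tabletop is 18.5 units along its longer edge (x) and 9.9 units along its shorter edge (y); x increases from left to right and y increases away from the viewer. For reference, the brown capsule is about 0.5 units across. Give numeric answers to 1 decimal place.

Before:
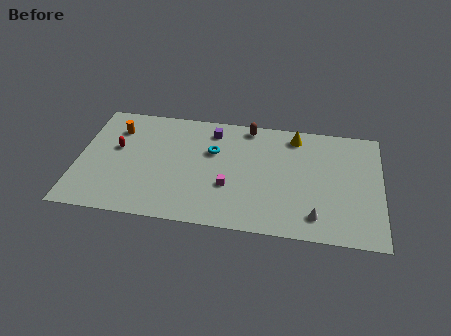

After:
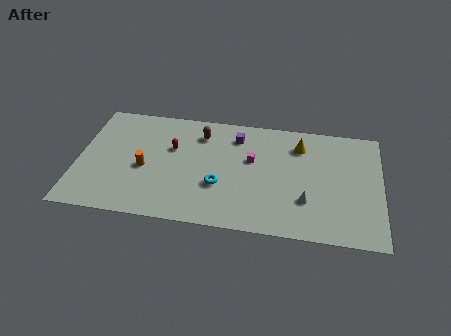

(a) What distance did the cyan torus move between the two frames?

2.9

From (8.2, 6.4) to (8.7, 3.5), the cyan torus covered √(0.5² + 2.9²) ≈ 2.9 units.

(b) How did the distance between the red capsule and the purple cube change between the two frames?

-2.1

Before: roughly 6.3 units apart; after: 4.2. That's 2.1 units closer together.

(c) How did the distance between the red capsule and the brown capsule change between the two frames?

-6.3

They were about 8.6 units apart before and 2.3 after — 6.3 units closer together.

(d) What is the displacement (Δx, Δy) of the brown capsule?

(-2.9, -1.1)

From the two frames, the brown capsule sits at roughly (10.3, 8.9) before and (7.4, 7.8) after.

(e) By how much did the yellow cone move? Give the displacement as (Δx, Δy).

(0.3, -0.8)

From the two frames, the yellow cone sits at roughly (13.2, 8.5) before and (13.5, 7.7) after.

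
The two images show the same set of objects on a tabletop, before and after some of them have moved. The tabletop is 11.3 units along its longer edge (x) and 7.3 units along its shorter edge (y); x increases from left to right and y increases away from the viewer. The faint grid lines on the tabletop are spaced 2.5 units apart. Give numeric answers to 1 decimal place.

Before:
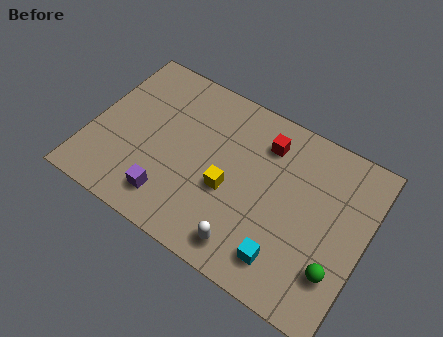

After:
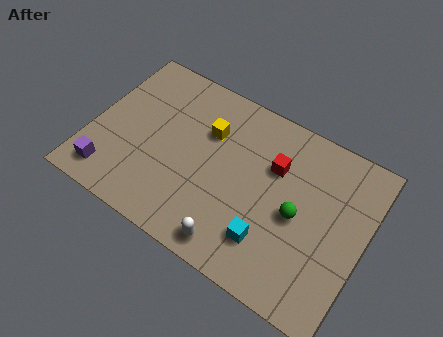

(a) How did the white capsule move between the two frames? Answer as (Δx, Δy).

(-0.5, -0.2)

From the two frames, the white capsule sits at roughly (6.9, 1.1) before and (6.4, 0.9) after.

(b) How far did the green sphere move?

2.3

The green sphere moved from about (10.4, 2.0) to (8.6, 3.4), a distance of √(1.8² + 1.4²) ≈ 2.3.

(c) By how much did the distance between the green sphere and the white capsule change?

-0.3

The distance was about 3.6 in the first image and 3.3 in the second, so they moved 0.3 units closer together.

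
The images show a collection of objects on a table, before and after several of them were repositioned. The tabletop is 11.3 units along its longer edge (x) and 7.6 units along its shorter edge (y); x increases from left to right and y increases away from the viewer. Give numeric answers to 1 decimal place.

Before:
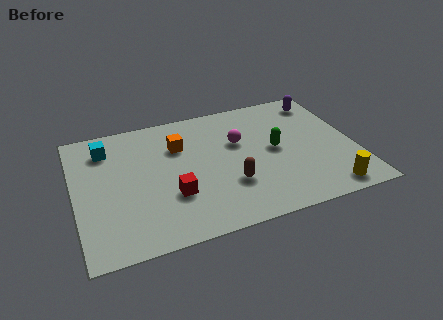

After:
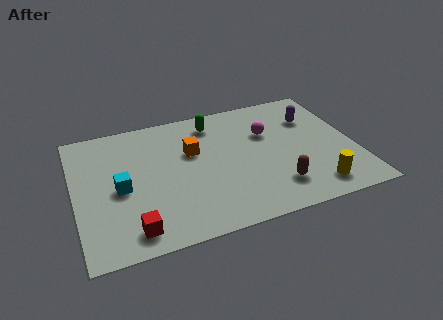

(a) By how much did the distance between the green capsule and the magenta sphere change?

+0.8

Before: roughly 1.7 units apart; after: 2.5. That's 0.8 units further apart.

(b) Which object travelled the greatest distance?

the green capsule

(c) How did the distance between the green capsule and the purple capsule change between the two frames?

+0.8

They were about 3.3 units apart before and 4.1 after — 0.8 units further apart.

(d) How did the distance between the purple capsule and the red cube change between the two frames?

+1.2

They were about 7.6 units apart before and 8.8 after — 1.2 units further apart.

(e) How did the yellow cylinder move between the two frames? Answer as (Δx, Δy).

(-0.5, 0.3)

From the two frames, the yellow cylinder sits at roughly (9.9, 0.9) before and (9.4, 1.2) after.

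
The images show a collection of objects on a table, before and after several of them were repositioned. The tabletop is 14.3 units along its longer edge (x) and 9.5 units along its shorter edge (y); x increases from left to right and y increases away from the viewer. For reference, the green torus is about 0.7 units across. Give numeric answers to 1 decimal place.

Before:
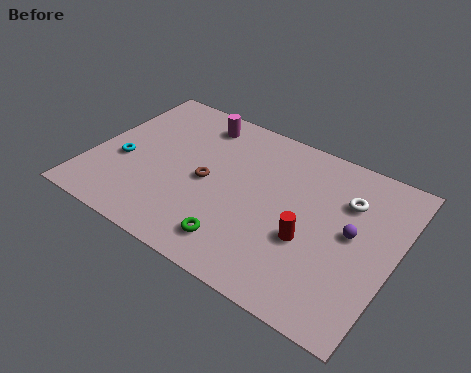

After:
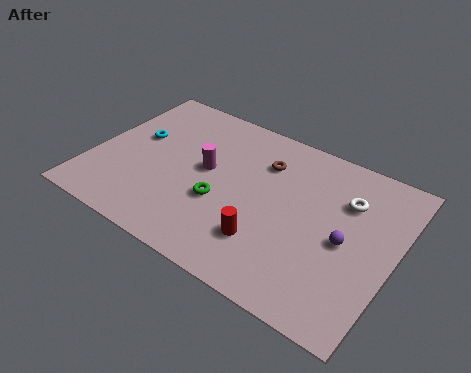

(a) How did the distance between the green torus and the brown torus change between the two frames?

+0.3

The distance was about 3.4 in the first image and 3.7 in the second, so they moved 0.3 units further apart.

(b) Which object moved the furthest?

the brown torus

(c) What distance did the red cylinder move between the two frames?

2.1

The red cylinder was near (10.5, 3.6) before and (8.7, 2.5) after, so it travelled √(1.8² + 1.1²) ≈ 2.1 units.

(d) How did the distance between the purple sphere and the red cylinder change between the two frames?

+1.6

The distance was about 2.3 in the first image and 3.9 in the second, so they moved 1.6 units further apart.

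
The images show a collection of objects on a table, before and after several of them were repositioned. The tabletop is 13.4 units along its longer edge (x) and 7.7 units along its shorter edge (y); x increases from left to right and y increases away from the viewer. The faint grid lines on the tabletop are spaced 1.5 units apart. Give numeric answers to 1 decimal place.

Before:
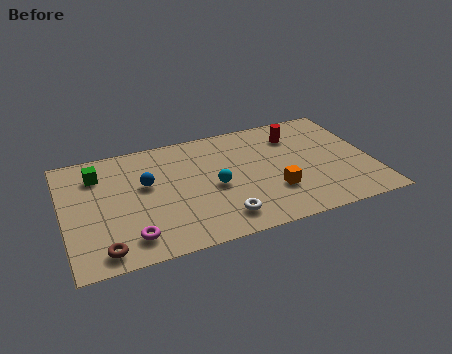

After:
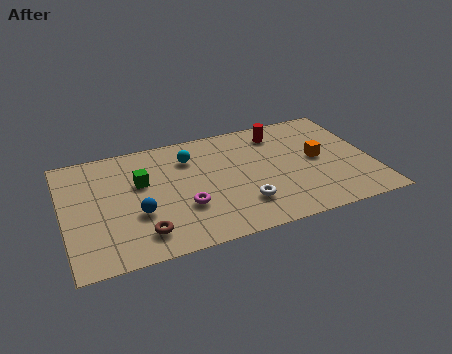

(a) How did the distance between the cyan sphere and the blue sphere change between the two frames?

+0.8

Before: roughly 3.1 units apart; after: 3.9. That's 0.8 units further apart.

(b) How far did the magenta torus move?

2.7

The magenta torus moved from about (2.7, 1.4) to (5.1, 2.6), a distance of √(2.4² + 1.2²) ≈ 2.7.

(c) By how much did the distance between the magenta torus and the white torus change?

-1.3

The distance was about 3.9 in the first image and 2.6 in the second, so they moved 1.3 units closer together.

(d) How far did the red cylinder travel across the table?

0.8

The red cylinder was near (10.3, 5.9) before and (9.6, 6.3) after, so it travelled √(0.7² + 0.4²) ≈ 0.8 units.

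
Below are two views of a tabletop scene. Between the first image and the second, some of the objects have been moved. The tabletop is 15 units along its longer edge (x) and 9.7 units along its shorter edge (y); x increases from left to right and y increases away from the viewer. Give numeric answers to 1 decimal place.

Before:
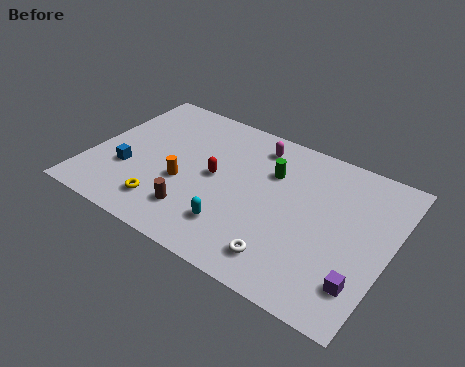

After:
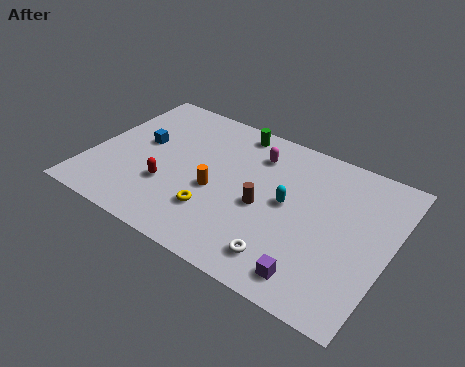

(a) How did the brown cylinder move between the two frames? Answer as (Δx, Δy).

(3.1, 2.1)

The brown cylinder started near (5.7, 2.2) and ended near (8.8, 4.3).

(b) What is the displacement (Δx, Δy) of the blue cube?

(0.3, 2.2)

The blue cube was at about (2.0, 3.3) and moved to about (2.3, 5.5).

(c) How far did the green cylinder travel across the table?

2.9

The green cylinder moved from about (8.8, 6.7) to (6.6, 8.6), a distance of √(2.2² + 1.9²) ≈ 2.9.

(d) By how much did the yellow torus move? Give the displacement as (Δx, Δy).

(2.4, 0.8)

From the two frames, the yellow torus sits at roughly (4.2, 1.9) before and (6.6, 2.7) after.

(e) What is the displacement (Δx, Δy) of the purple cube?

(-2.2, -0.8)

The purple cube started near (14.0, 2.2) and ended near (11.8, 1.4).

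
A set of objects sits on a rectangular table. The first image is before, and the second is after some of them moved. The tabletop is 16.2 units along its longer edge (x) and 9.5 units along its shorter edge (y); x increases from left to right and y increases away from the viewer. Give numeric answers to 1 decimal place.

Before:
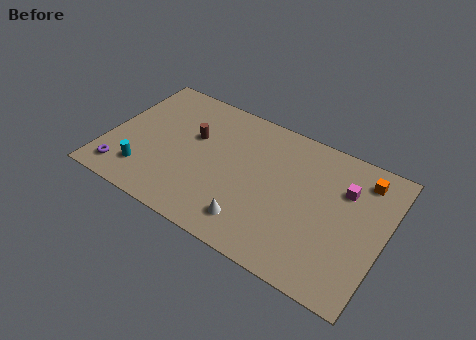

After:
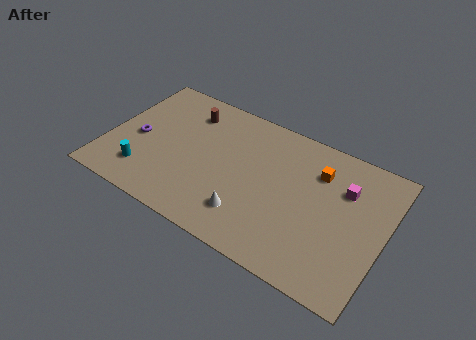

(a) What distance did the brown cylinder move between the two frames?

1.7

From (4.8, 5.9) to (4.2, 7.5), the brown cylinder covered √(0.6² + 1.6²) ≈ 1.7 units.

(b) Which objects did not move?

the magenta cube and the cyan cylinder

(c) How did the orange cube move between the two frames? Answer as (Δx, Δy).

(-2.5, -0.8)

The orange cube was at about (14.6, 7.8) and moved to about (12.1, 7.0).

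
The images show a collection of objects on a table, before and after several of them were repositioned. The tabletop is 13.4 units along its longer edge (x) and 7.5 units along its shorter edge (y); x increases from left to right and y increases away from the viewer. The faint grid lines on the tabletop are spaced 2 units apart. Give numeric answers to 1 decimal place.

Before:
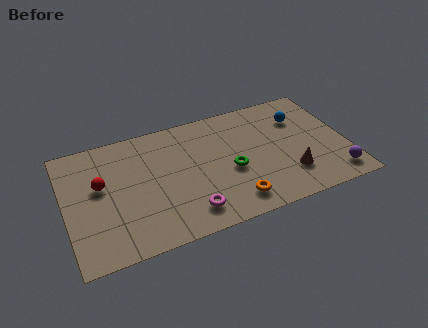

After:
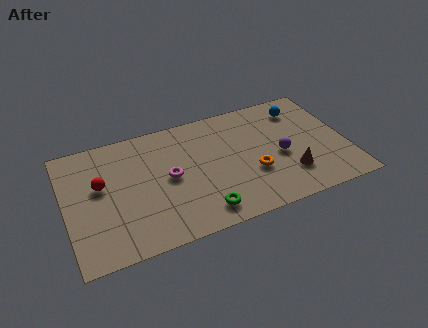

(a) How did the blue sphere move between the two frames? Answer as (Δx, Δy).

(0.1, 0.6)

The blue sphere was at about (11.4, 5.4) and moved to about (11.5, 6.0).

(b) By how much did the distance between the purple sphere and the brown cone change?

-0.9

Before: roughly 2.2 units apart; after: 1.3. That's 0.9 units closer together.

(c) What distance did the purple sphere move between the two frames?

3.2

The purple sphere moved from about (12.6, 1.2) to (10.2, 3.3), a distance of √(2.4² + 2.1²) ≈ 3.2.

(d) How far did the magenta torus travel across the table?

2.5

From (5.6, 1.4) to (4.9, 3.8), the magenta torus covered √(0.7² + 2.4²) ≈ 2.5 units.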